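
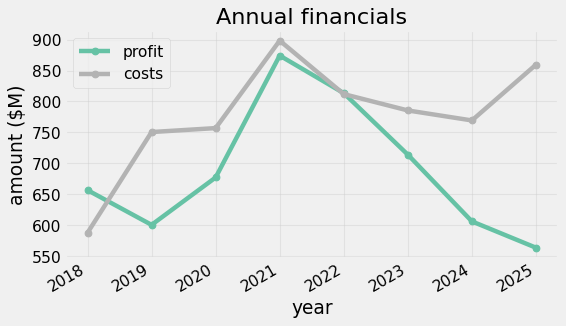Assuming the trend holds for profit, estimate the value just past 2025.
Last three: 700, 600, 550 → slope ≈ -75/step → next ≈ 475.

≈ 475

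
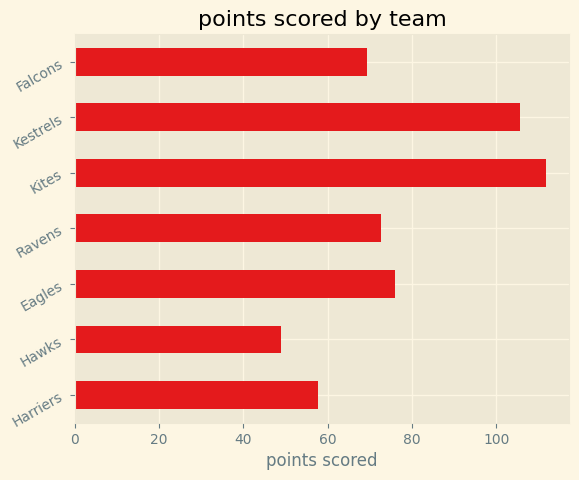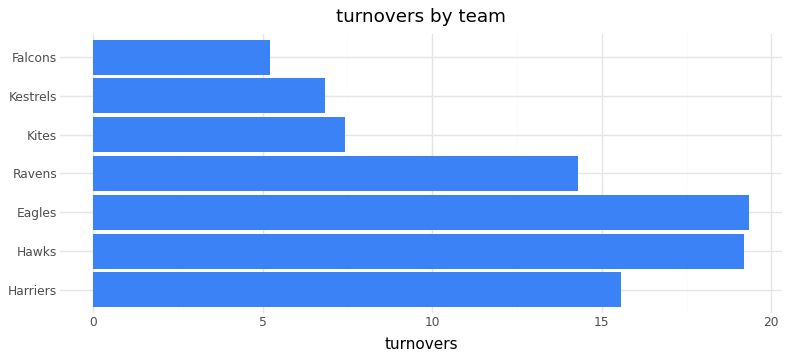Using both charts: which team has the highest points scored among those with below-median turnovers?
Chart 2 median turnovers ≈ 14; below-median teams: Kites, Kestrels, Falcons. Among those, Kites has the highest points scored (≈ 120).

Kites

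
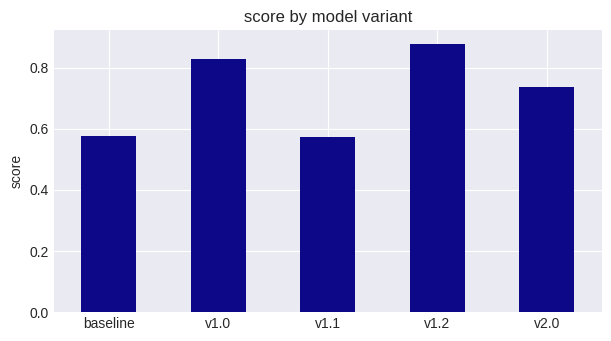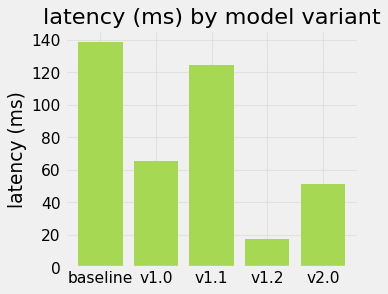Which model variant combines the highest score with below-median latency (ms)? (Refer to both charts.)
Chart 2 median latency (ms) ≈ 60; below-median model variants: v1.2, v2.0. Among those, v1.2 has the highest score (≈ 0.9).

v1.2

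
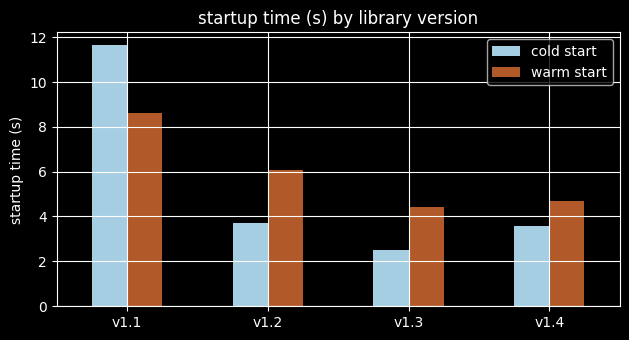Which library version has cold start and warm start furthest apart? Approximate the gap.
v1.1, ≈ 3 s

v1.1: cold start ≈ 12, warm start ≈ 9 → gap ≈ 3. Next-largest (v1.2) is only ≈ 2.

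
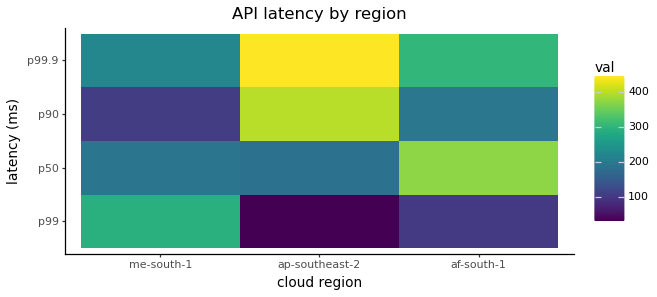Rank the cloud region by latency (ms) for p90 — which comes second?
Top 3 for p90: ap-southeast-2 ≈ 400, af-south-1 ≈ 200, me-south-1 ≈ 100.

af-south-1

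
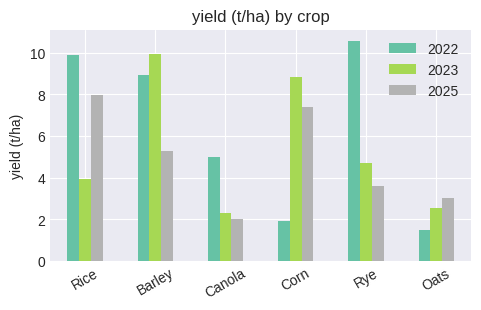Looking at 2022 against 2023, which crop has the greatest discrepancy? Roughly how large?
Corn, ≈ 7 t/ha

Corn: 2022 ≈ 2, 2023 ≈ 9 → gap ≈ 7. Next-largest (Rice) is only ≈ 6.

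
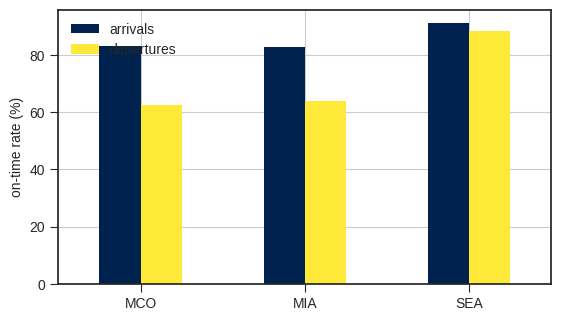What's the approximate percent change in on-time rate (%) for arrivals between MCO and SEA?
MCO ≈ 80, SEA ≈ 90; (90 − 80) / 80 ≈ +12.5%.

≈ +12.5%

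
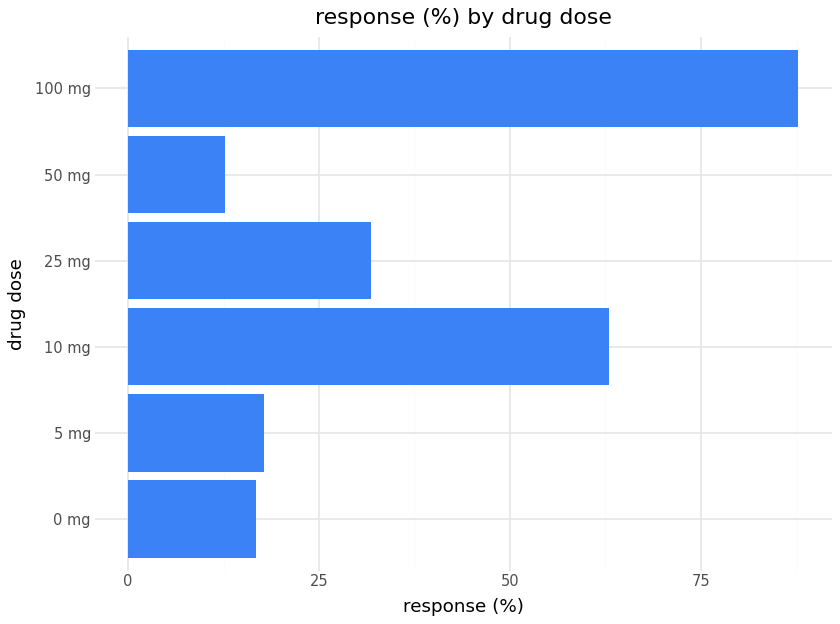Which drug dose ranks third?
Top 4: 100 mg ≈ 90, 10 mg ≈ 60, 25 mg ≈ 30, 5 mg ≈ 20.

25 mg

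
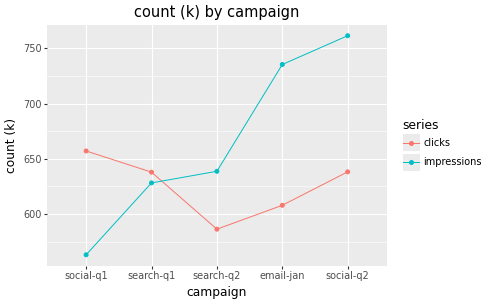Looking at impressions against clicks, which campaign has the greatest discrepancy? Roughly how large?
email-jan: impressions ≈ 740, clicks ≈ 600 → gap ≈ 140. Next-largest (social-q2) is only ≈ 120.

email-jan, ≈ 140 k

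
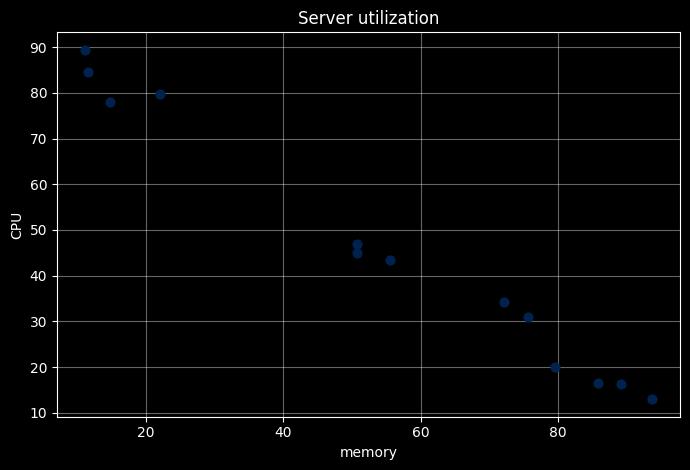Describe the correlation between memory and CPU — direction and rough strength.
negative, strong

Points are negatively correlated; strong (|r| ≈ 1.0).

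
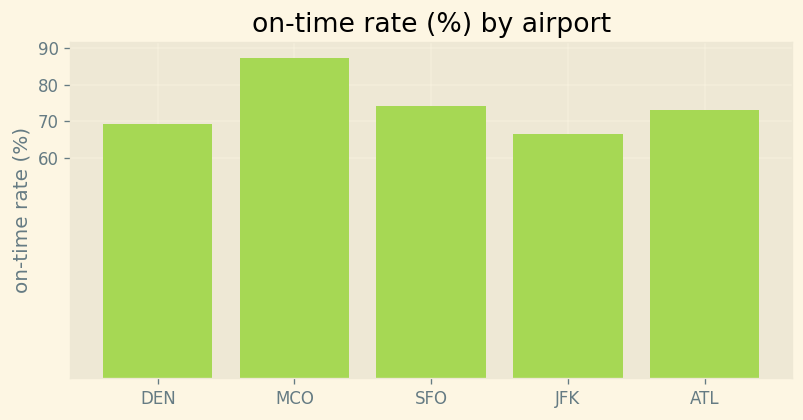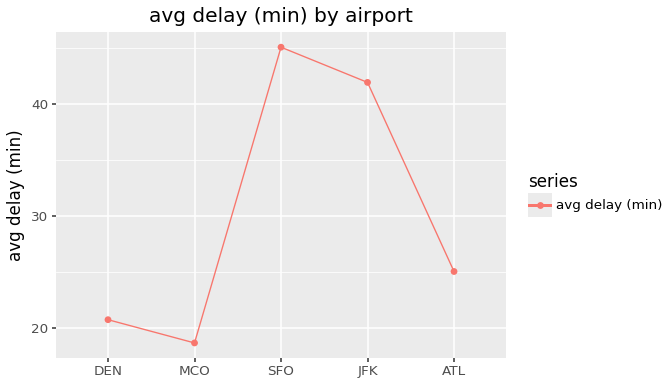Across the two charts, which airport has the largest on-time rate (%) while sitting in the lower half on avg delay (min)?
Chart 2 median avg delay (min) ≈ 25; below-median airports: DEN, MCO. Among those, MCO has the highest on-time rate (%) (≈ 90).

MCO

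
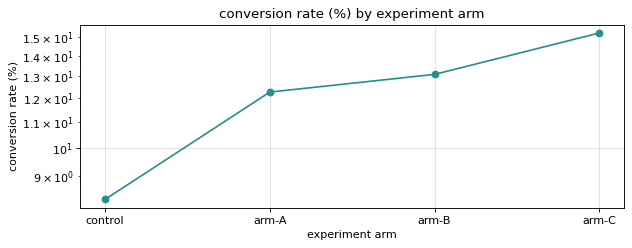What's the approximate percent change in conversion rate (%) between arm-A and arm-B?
arm-A ≈ 12, arm-B ≈ 13; (13 − 12) / 12 ≈ +8.3%.

≈ +8.3%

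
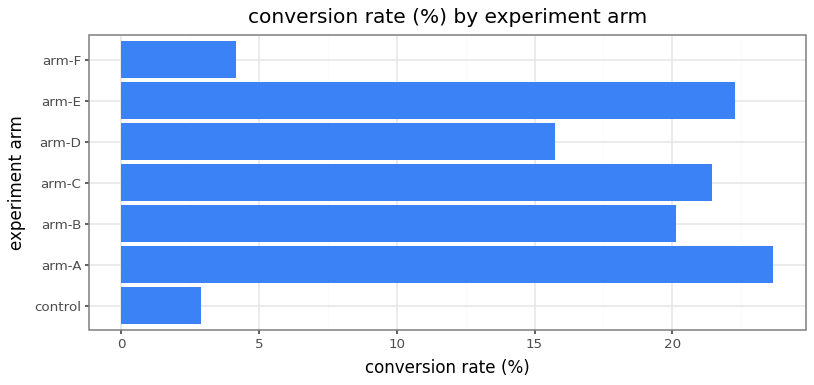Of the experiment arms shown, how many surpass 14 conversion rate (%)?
5

Above 14: arm-A, arm-B, arm-C, arm-D, arm-E.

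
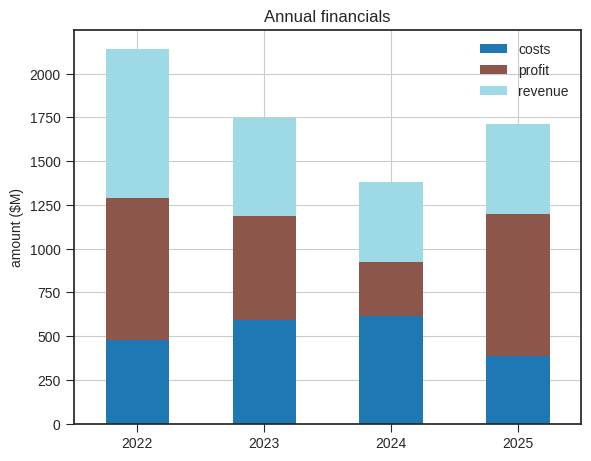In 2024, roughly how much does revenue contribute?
≈ 400

revenue top ≈ 1400, bottom ≈ 1000; segment ≈ 400.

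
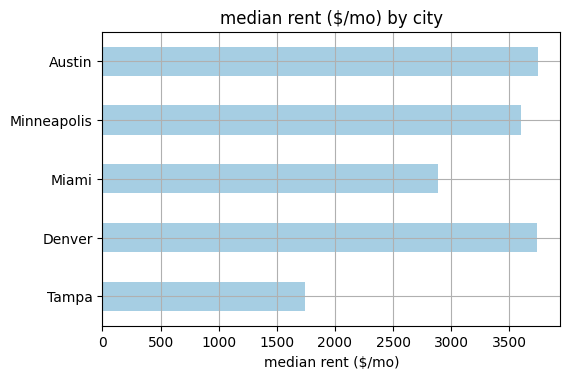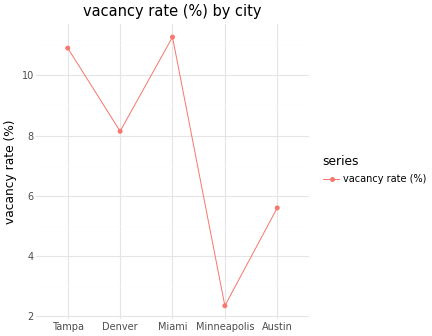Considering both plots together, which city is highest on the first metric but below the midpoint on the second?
Austin

Chart 2 median vacancy rate (%) ≈ 8; below-median cities: Minneapolis, Austin. Among those, Austin has the highest median rent ($/mo) (≈ 4000).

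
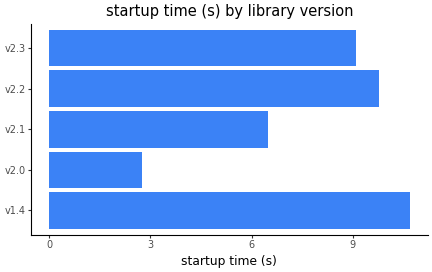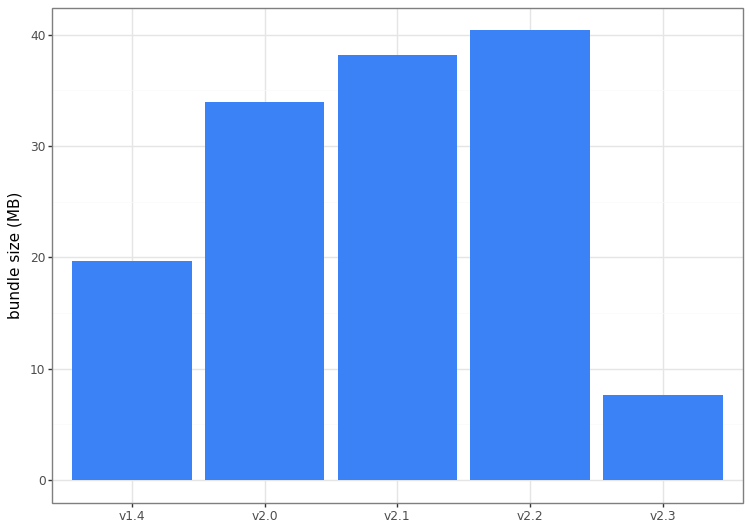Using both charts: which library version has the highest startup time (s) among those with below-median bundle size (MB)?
Chart 2 median bundle size (MB) ≈ 35; below-median library versions: v1.4, v2.3. Among those, v1.4 has the highest startup time (s) (≈ 11).

v1.4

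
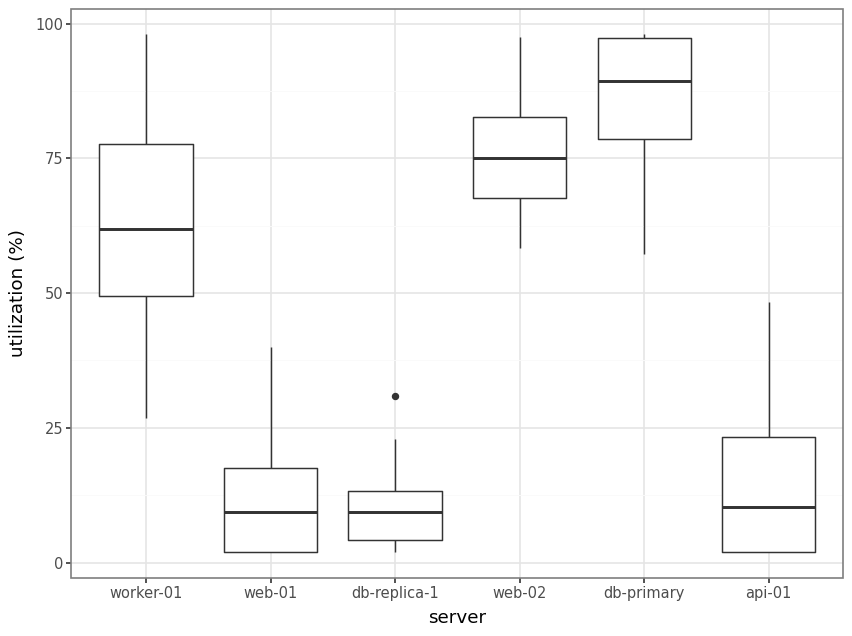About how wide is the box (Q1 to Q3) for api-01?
Q3 ≈ 20, Q1 ≈ 0; IQR ≈ 20.

≈ 20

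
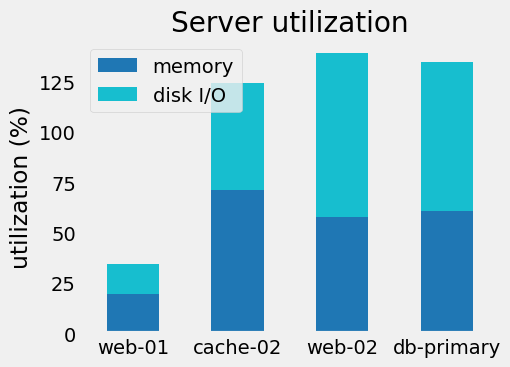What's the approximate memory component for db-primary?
≈ 60

memory top ≈ 60, bottom ≈ 0; segment ≈ 60.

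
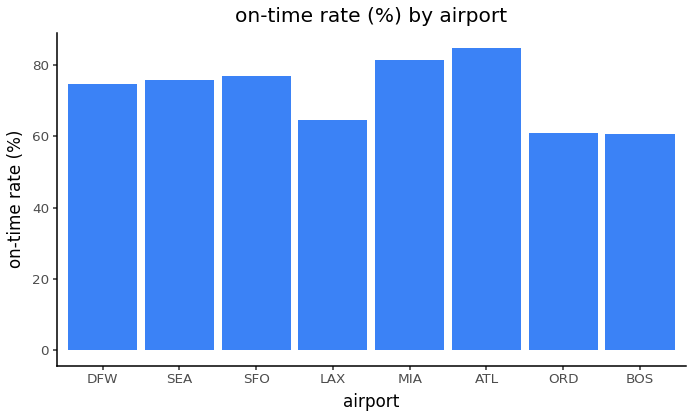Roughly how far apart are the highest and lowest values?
≈ 20

Max ATL ≈ 80, min BOS ≈ 60; range ≈ 20.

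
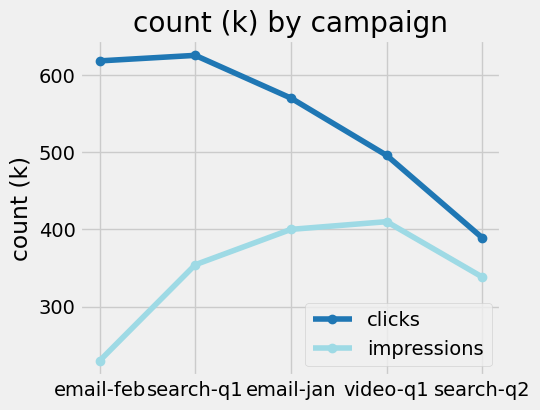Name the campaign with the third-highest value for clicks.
email-jan

Top 4 for clicks: search-q1 ≈ 650, email-feb ≈ 600, email-jan ≈ 550, video-q1 ≈ 500.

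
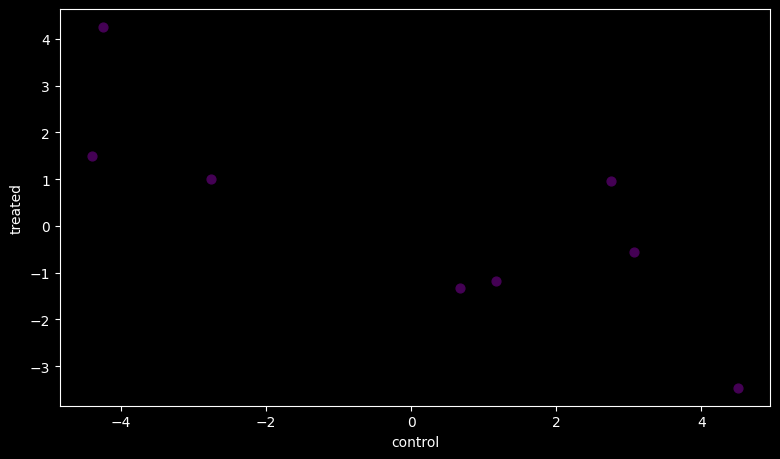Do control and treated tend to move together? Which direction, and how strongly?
Points are negatively correlated; strong (|r| ≈ 0.8).

negative, strong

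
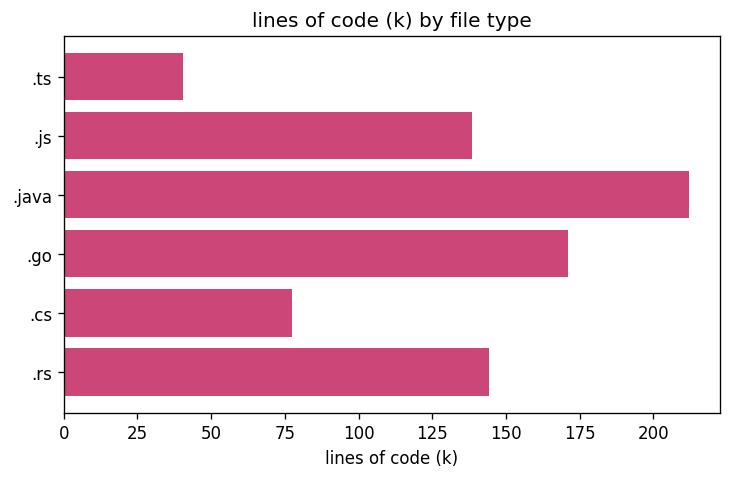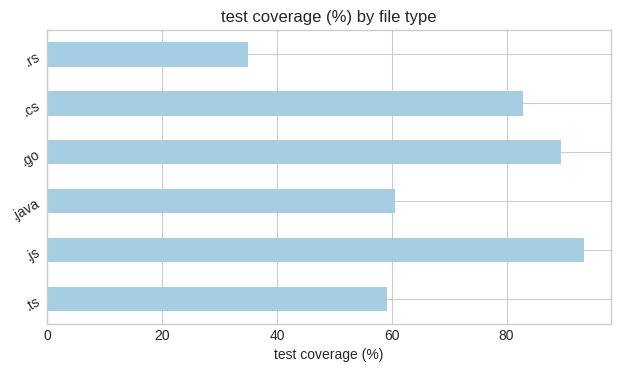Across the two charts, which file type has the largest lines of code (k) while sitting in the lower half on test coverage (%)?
Chart 2 median test coverage (%) ≈ 70; below-median file types: .ts, .java, .rs. Among those, .java has the highest lines of code (k) (≈ 220).

.java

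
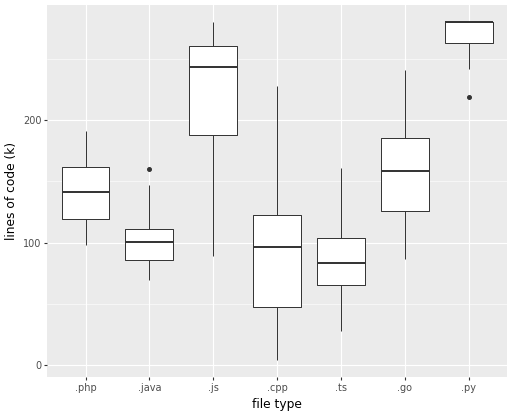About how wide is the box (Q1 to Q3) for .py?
Q3 ≈ 280, Q1 ≈ 260; IQR ≈ 20.

≈ 20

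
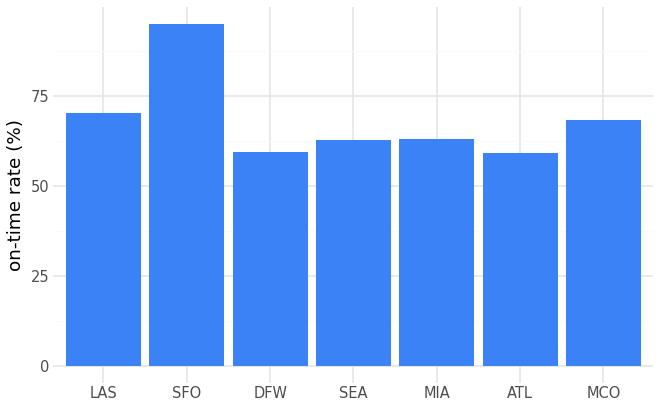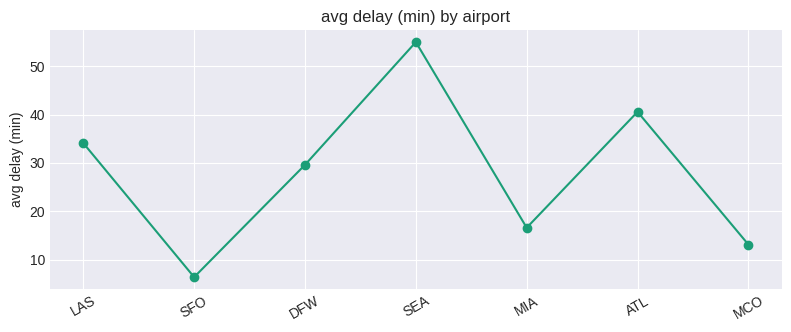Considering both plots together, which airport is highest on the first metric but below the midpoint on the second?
Chart 2 median avg delay (min) ≈ 30; below-median airports: SFO, MIA, MCO. Among those, SFO has the highest on-time rate (%) (≈ 100).

SFO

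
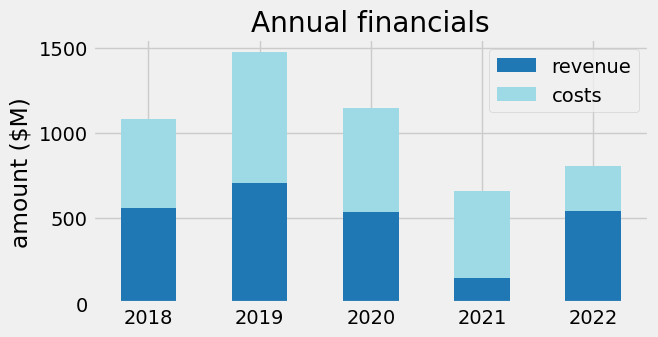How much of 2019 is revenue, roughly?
revenue top ≈ 800, bottom ≈ 0; segment ≈ 800.

≈ 800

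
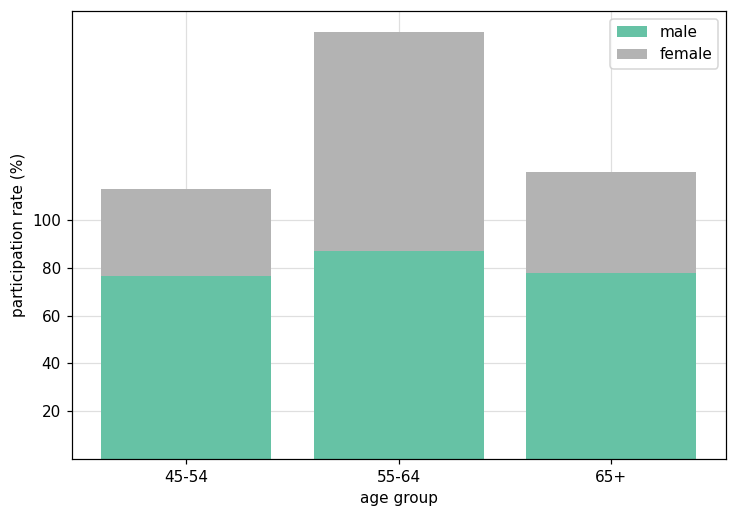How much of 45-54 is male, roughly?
male top ≈ 80, bottom ≈ 0; segment ≈ 80.

≈ 80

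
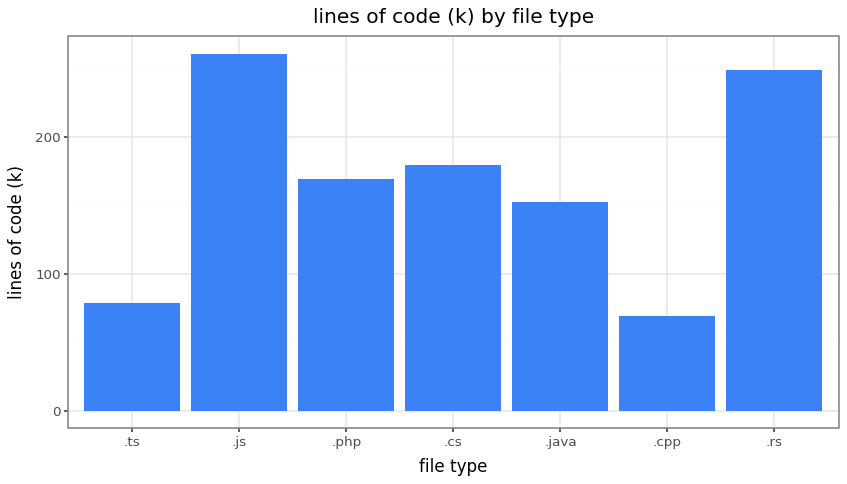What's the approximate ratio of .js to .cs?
.js ≈ 250, .cs ≈ 175; 250/175 ≈ 1.43.

≈ 1.43×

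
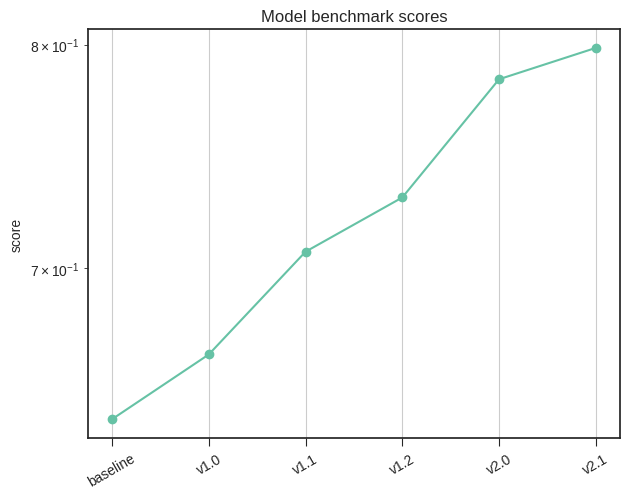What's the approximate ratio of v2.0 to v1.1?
≈ 1.11×

v2.0 ≈ 0.78, v1.1 ≈ 0.70; 0.78/0.70 ≈ 1.11.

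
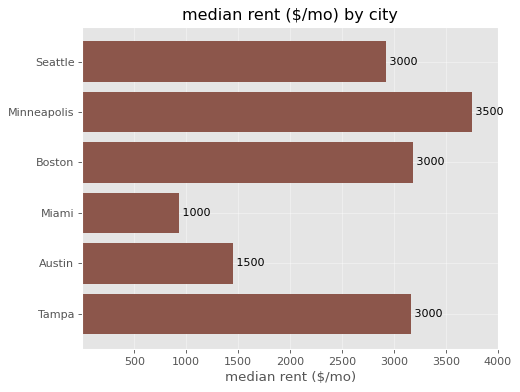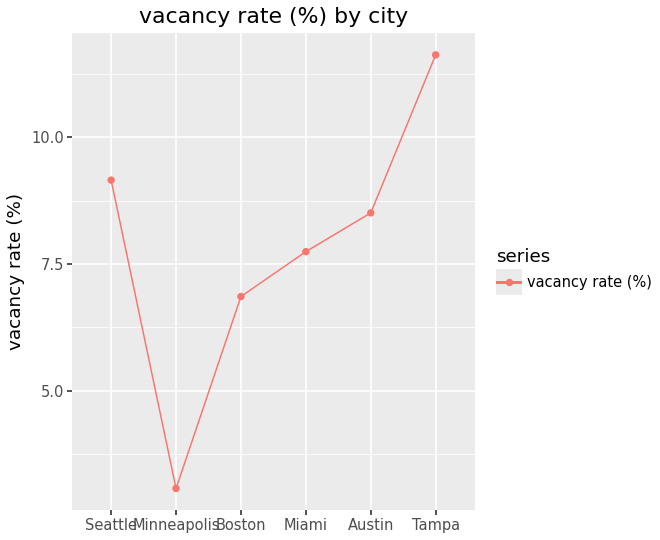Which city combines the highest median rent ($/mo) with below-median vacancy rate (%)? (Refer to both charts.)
Chart 2 median vacancy rate (%) ≈ 8; below-median cities: Minneapolis, Boston, Miami. Among those, Minneapolis has the highest median rent ($/mo) (≈ 3500).

Minneapolis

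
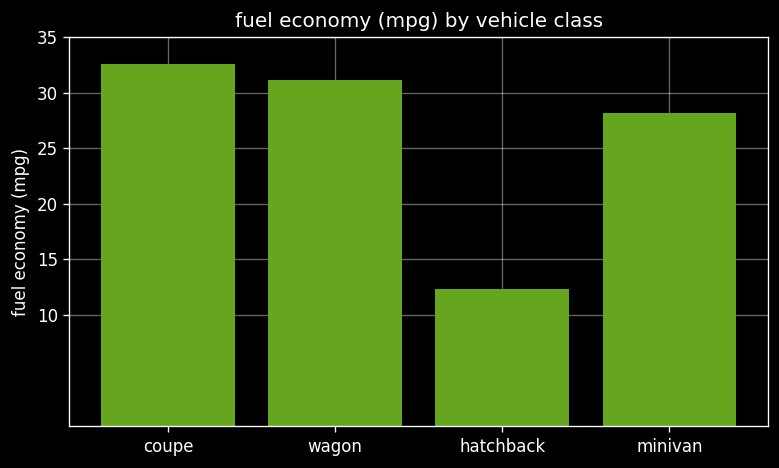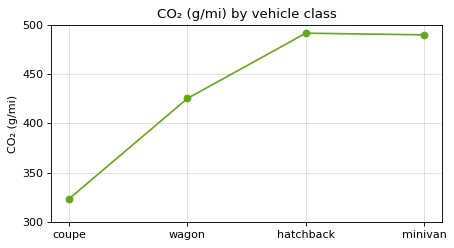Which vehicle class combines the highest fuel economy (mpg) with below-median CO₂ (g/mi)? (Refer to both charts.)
Chart 2 median CO₂ (g/mi) ≈ 450; below-median vehicle classes: coupe, wagon. Among those, coupe has the highest fuel economy (mpg) (≈ 35).

coupe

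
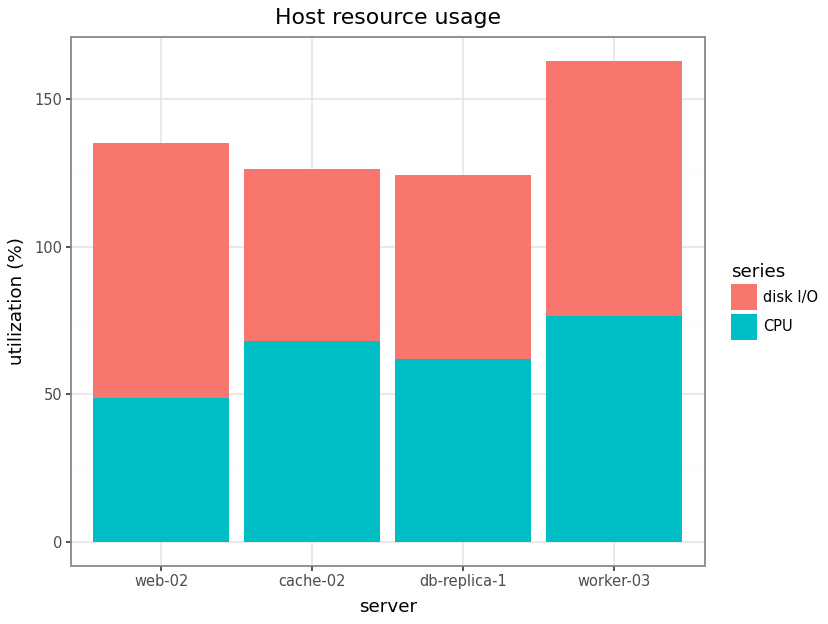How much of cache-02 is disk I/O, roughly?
disk I/O top ≈ 120, bottom ≈ 60; segment ≈ 60.

≈ 60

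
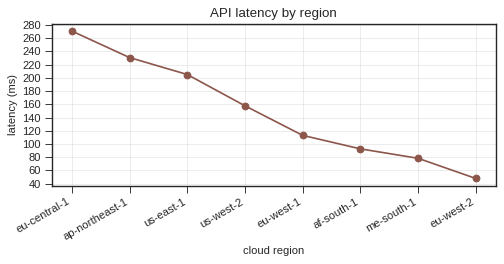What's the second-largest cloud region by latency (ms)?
ap-northeast-1

Top 3: eu-central-1 ≈ 280, ap-northeast-1 ≈ 240, us-east-1 ≈ 200.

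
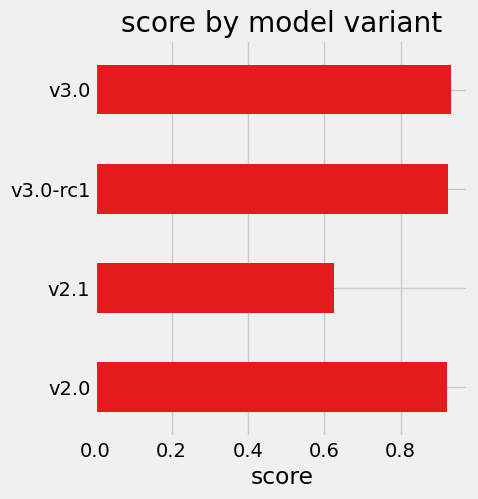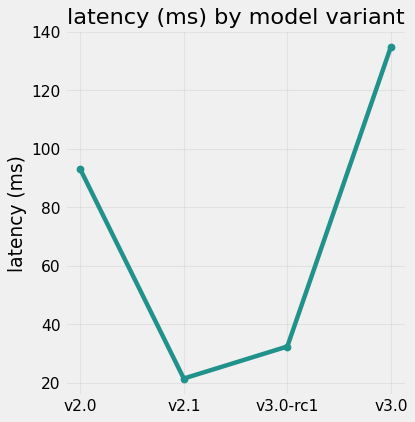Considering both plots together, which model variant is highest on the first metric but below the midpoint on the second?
v3.0-rc1

Chart 2 median latency (ms) ≈ 60; below-median model variants: v2.1, v3.0-rc1. Among those, v3.0-rc1 has the highest score (≈ 0.9).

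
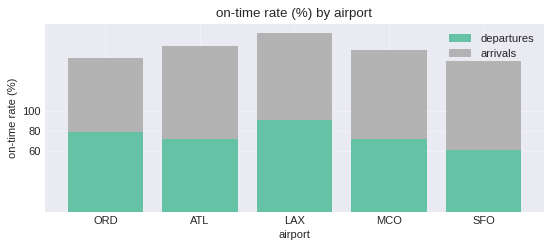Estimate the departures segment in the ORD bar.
departures top ≈ 80, bottom ≈ 0; segment ≈ 80.

≈ 80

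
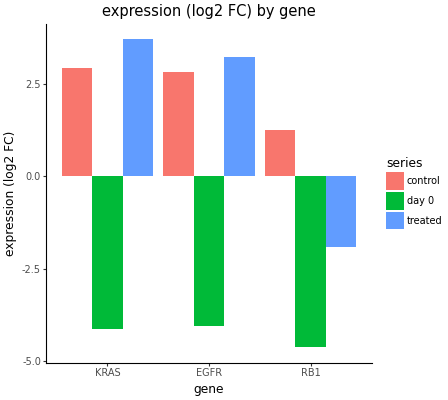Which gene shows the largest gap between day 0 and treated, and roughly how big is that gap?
KRAS, ≈ 8 log2 FC

KRAS: day 0 ≈ -4, treated ≈ 4 → gap ≈ 8. Next-largest (EGFR) is only ≈ 7.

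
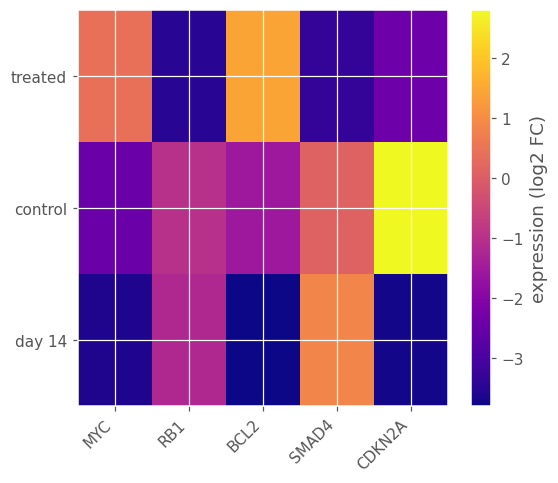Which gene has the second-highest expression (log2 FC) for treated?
MYC

Top 3 for treated: BCL2 ≈ 1, MYC ≈ 0, CDKN2A ≈ -2.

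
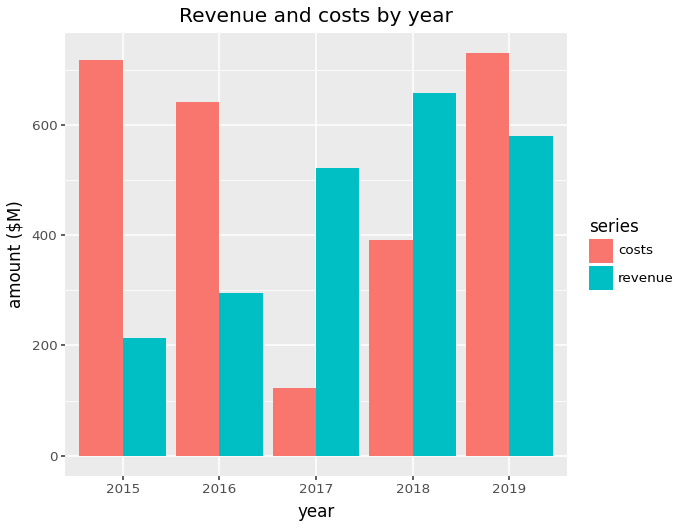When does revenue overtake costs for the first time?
2016: revenue ≈ 300 vs costs ≈ 600 (not yet); 2017: revenue ≈ 500 vs costs ≈ 100 (first crossover).

2017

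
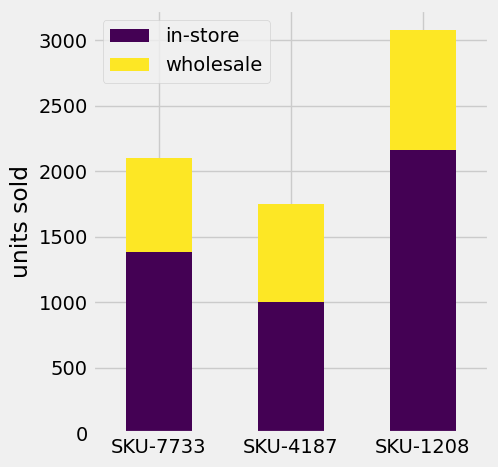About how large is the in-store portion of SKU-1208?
in-store top ≈ 2000, bottom ≈ 0; segment ≈ 2000.

≈ 2000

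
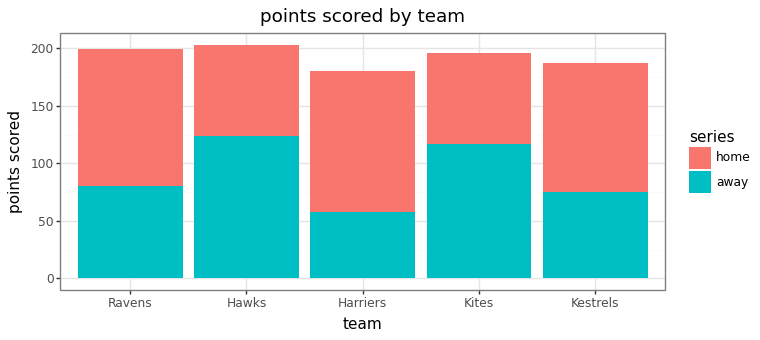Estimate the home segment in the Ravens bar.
home top ≈ 200, bottom ≈ 80; segment ≈ 120.

≈ 120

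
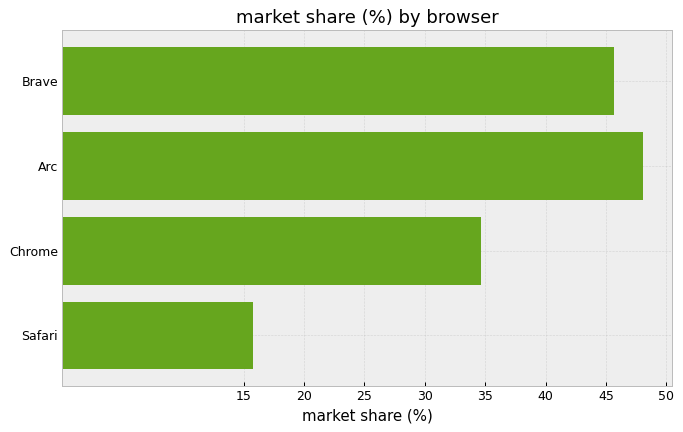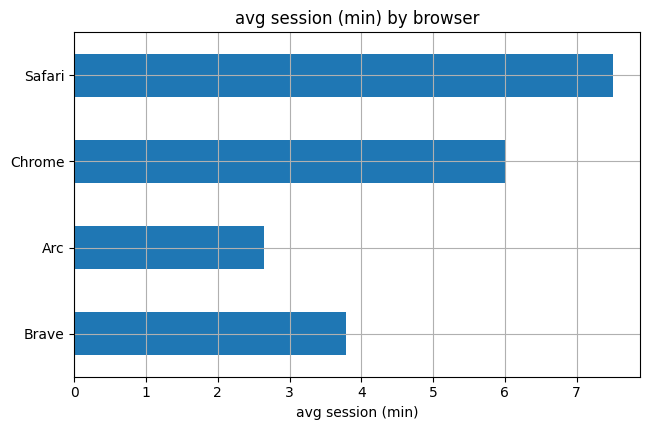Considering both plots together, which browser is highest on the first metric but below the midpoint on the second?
Arc

Chart 2 median avg session (min) ≈ 5; below-median browsers: Brave, Arc. Among those, Arc has the highest market share (%) (≈ 50).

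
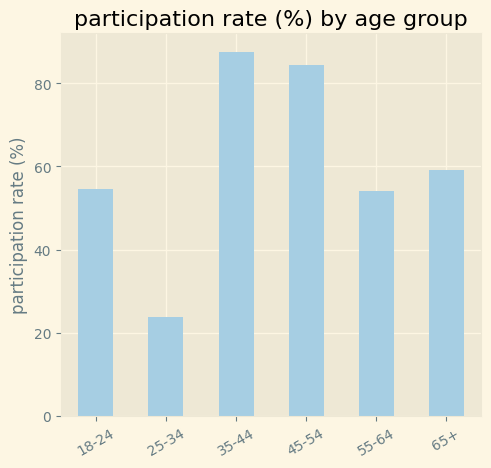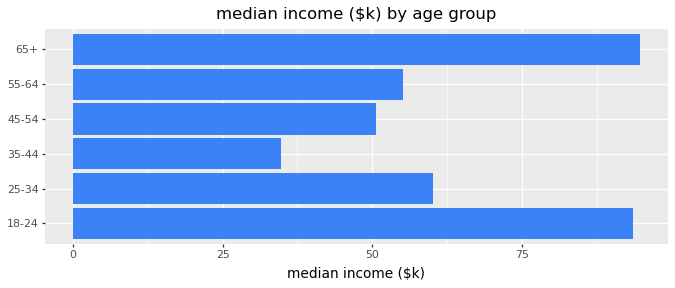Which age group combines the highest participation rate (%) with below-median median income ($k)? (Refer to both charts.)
35-44

Chart 2 median median income ($k) ≈ 60; below-median age groups: 35-44, 45-54, 55-64. Among those, 35-44 has the highest participation rate (%) (≈ 90).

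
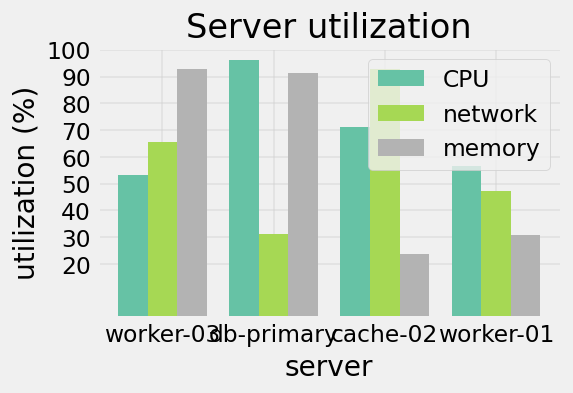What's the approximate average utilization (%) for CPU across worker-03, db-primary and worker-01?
≈ 70

(50 + 100 + 60) / 3 ≈ 70.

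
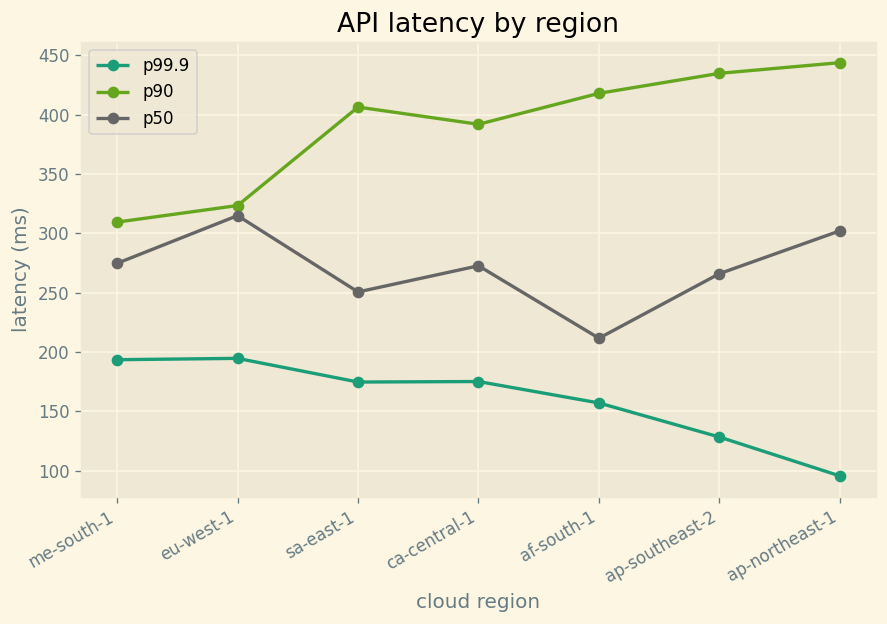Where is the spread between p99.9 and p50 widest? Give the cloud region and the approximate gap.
ap-northeast-1, ≈ 200 ms

ap-northeast-1: p99.9 ≈ 100, p50 ≈ 300 → gap ≈ 200. Next-largest (ap-southeast-2) is only ≈ 100.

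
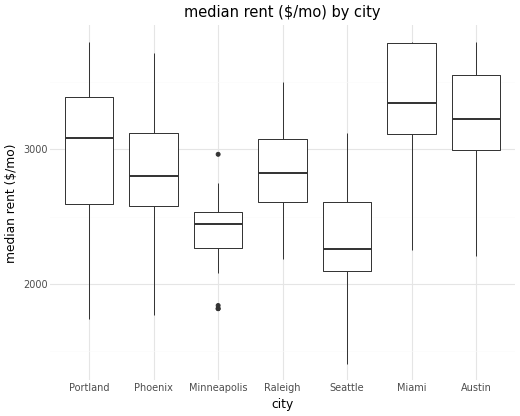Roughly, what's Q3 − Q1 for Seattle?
Q3 ≈ 2600, Q1 ≈ 2100; IQR ≈ 500.

≈ 500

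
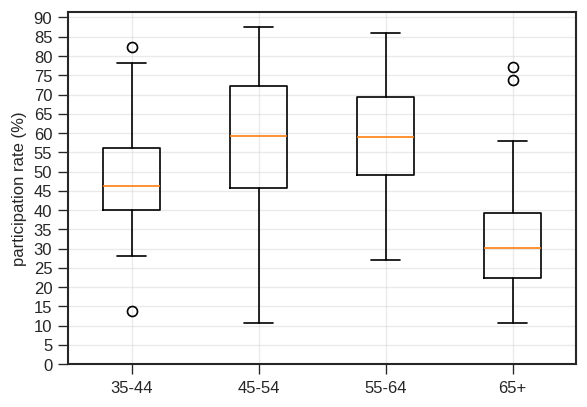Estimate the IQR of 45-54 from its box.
Q3 ≈ 70, Q1 ≈ 45; IQR ≈ 25.

≈ 25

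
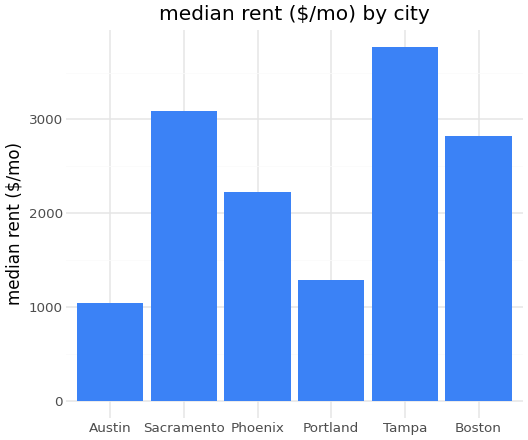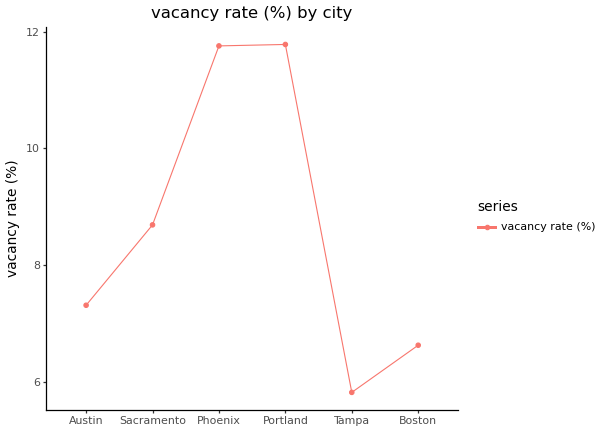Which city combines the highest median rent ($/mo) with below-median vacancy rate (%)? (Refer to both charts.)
Chart 2 median vacancy rate (%) ≈ 8; below-median cities: Austin, Tampa, Boston. Among those, Tampa has the highest median rent ($/mo) (≈ 4000).

Tampa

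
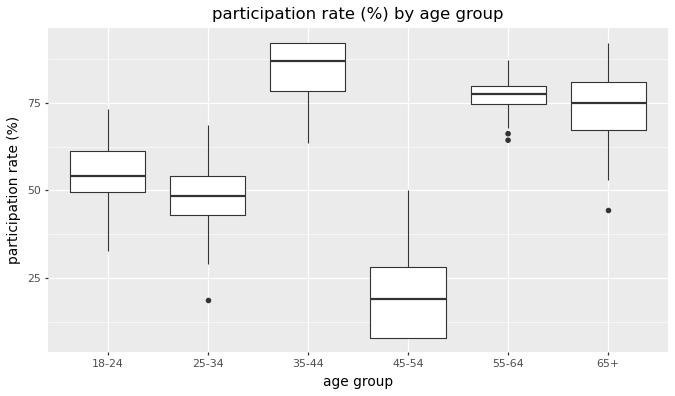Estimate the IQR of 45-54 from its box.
Q3 ≈ 30, Q1 ≈ 10; IQR ≈ 20.

≈ 20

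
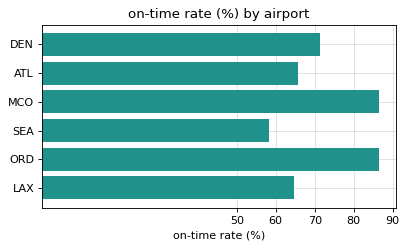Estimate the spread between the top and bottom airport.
Max ORD ≈ 90, min SEA ≈ 60; range ≈ 30.

≈ 30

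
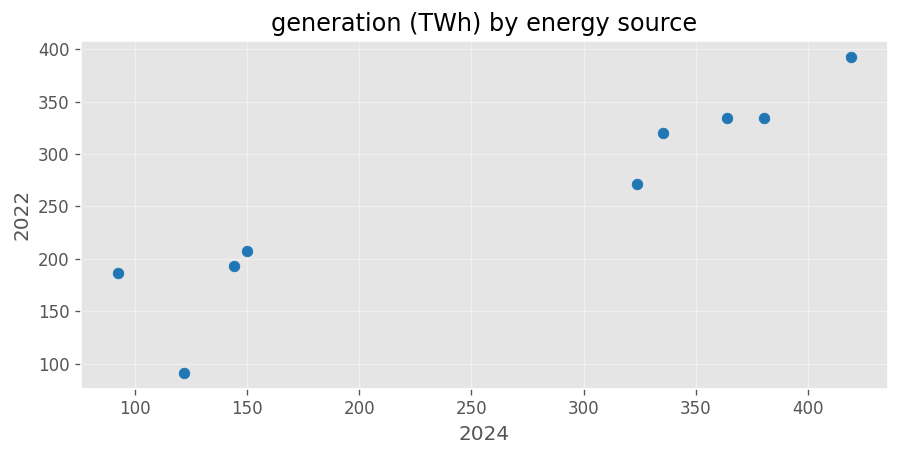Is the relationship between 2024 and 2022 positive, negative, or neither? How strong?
positive, strong

Points are positively correlated; strong (|r| ≈ 0.9).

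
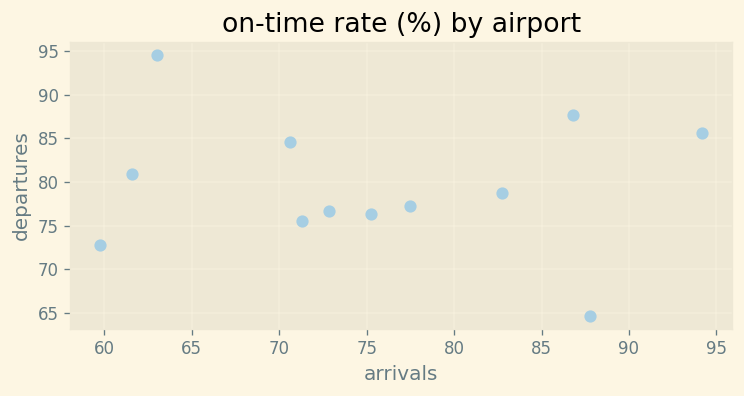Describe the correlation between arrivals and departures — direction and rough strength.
Points are roughly uncorrelated; weak (|r| ≈ 0.1).

no clear correlation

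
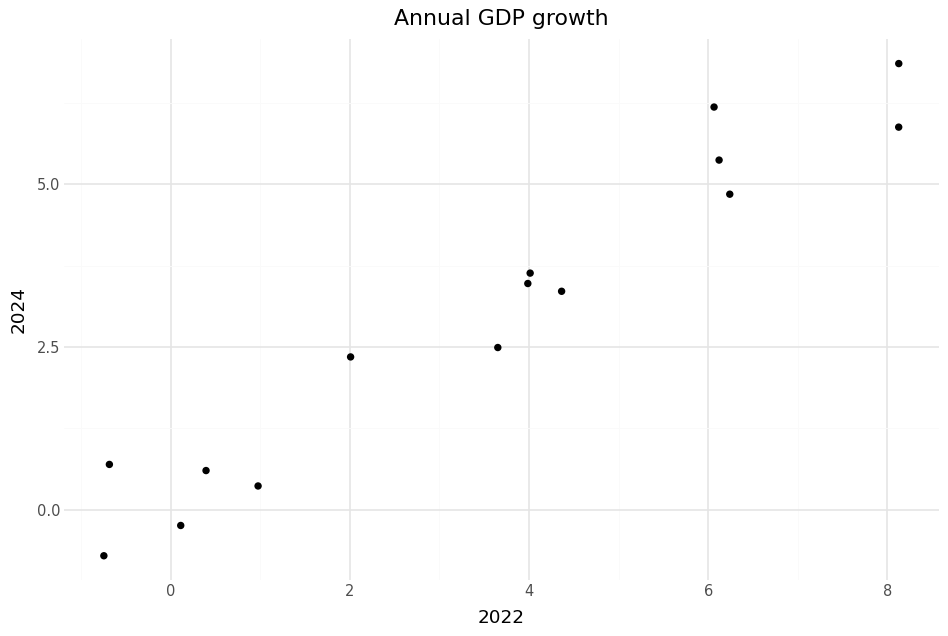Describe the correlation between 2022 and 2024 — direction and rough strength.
positive, strong

Points are positively correlated; strong (|r| ≈ 1.0).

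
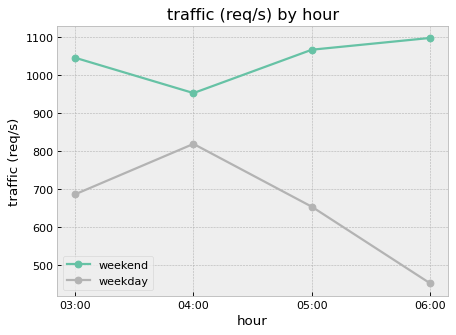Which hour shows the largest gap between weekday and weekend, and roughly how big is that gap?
06:00, ≈ 600 req/s

06:00: weekday ≈ 500, weekend ≈ 1100 → gap ≈ 600. Next-largest (05:00) is only ≈ 400.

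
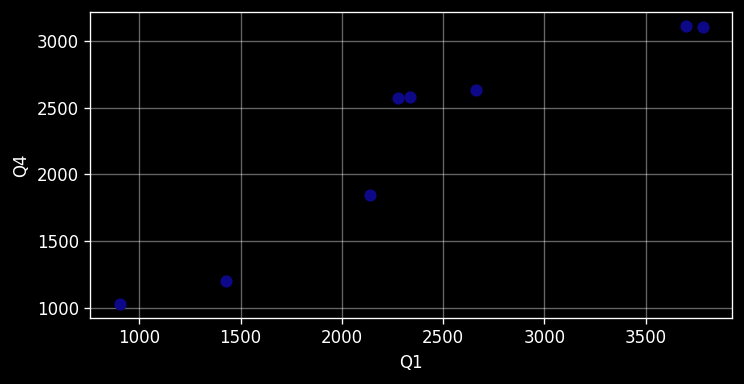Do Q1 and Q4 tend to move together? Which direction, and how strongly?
positive, strong

Points are positively correlated; strong (|r| ≈ 0.9).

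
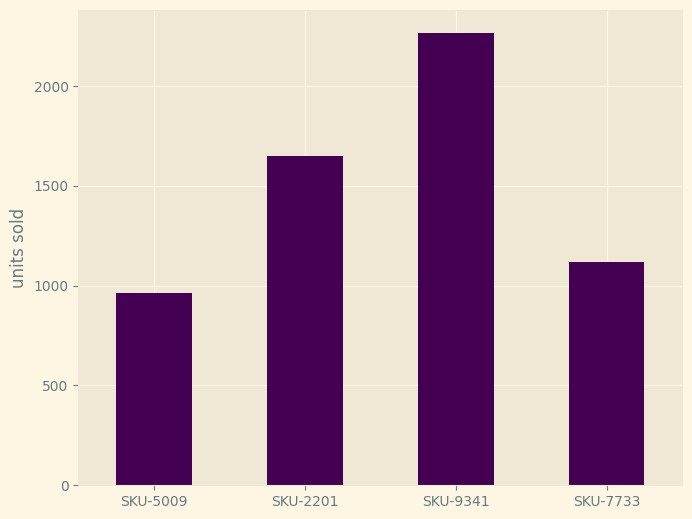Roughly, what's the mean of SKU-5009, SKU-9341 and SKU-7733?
≈ 1467

(1000 + 2200 + 1200) / 3 ≈ 1467.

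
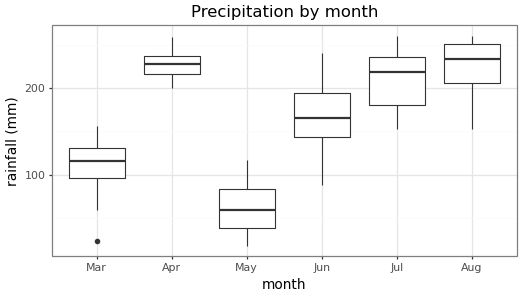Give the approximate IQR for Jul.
≈ 60

Q3 ≈ 240, Q1 ≈ 180; IQR ≈ 60.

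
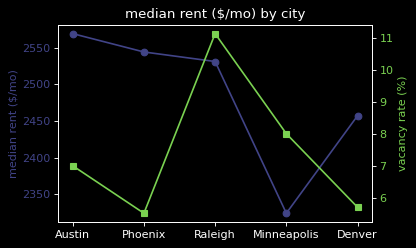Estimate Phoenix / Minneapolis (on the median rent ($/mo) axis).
Phoenix ≈ 2550, Minneapolis ≈ 2325; 2550/2325 ≈ 1.1.

≈ 1.1×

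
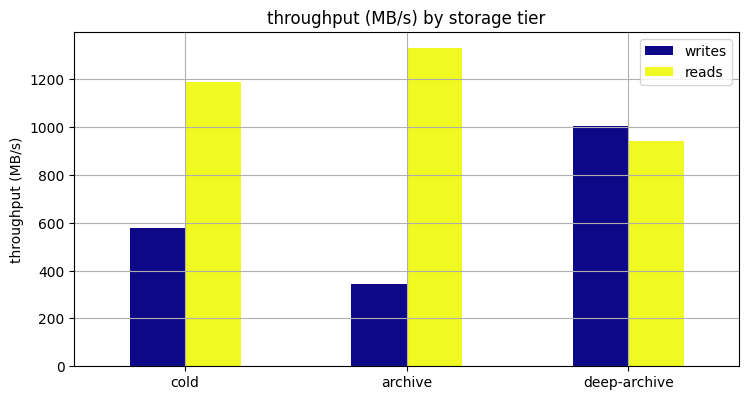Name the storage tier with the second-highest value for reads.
cold

Top 3 for reads: archive ≈ 1400, cold ≈ 1200, deep-archive ≈ 1000.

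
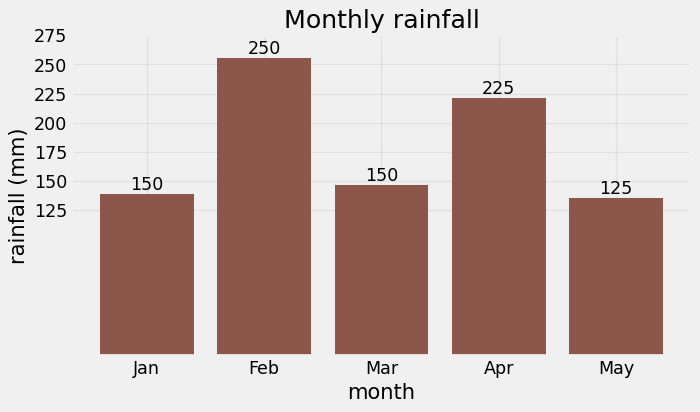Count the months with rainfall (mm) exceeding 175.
Above 175: Feb, Apr.

2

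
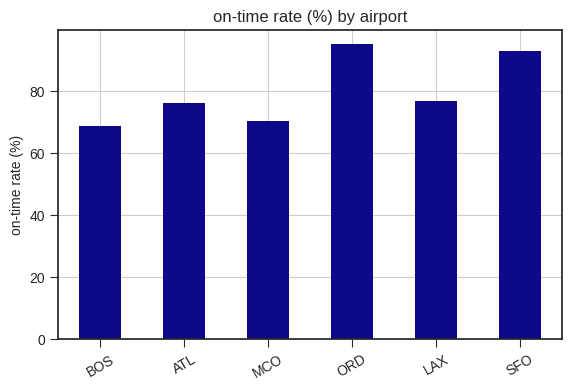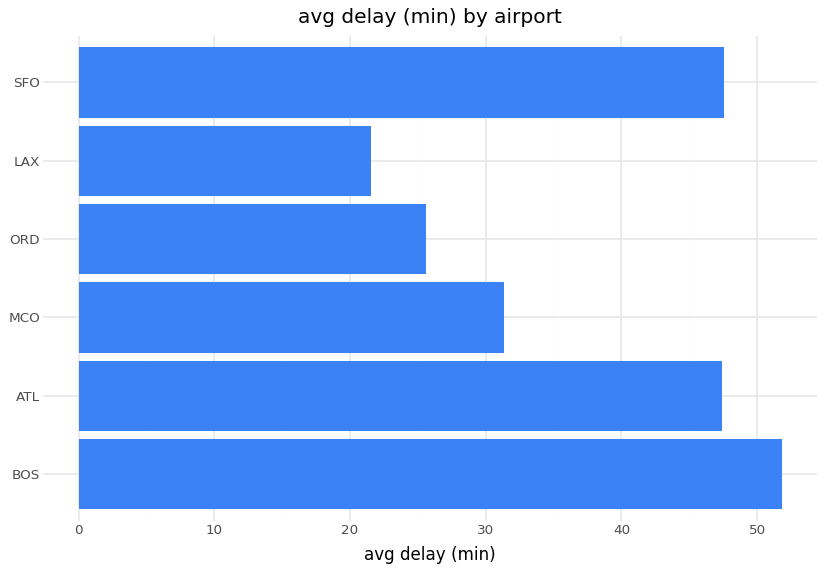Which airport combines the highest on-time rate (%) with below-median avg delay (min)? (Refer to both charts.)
Chart 2 median avg delay (min) ≈ 40; below-median airports: MCO, ORD, LAX. Among those, ORD has the highest on-time rate (%) (≈ 90).

ORD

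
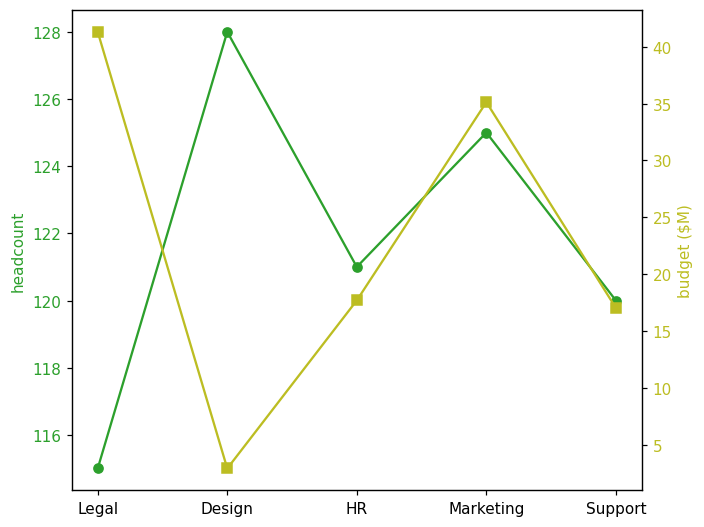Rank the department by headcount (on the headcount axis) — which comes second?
Marketing

Top 3 (on the headcount axis): Design ≈ 128, Marketing ≈ 124, HR ≈ 120.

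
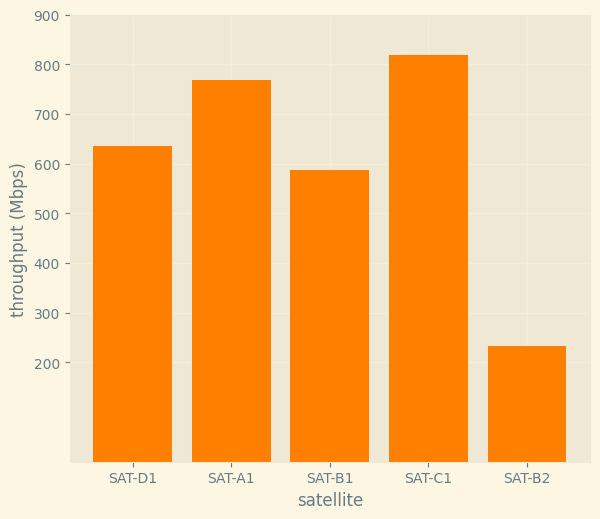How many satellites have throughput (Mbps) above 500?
Above 500: SAT-D1, SAT-A1, SAT-B1, SAT-C1.

4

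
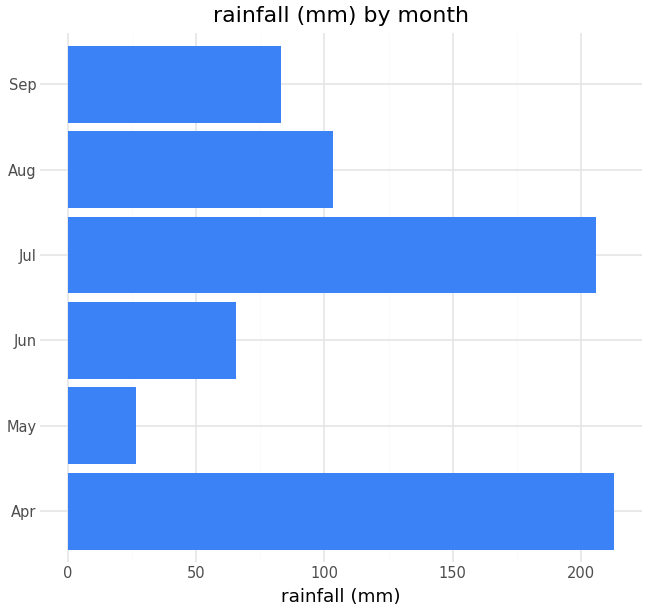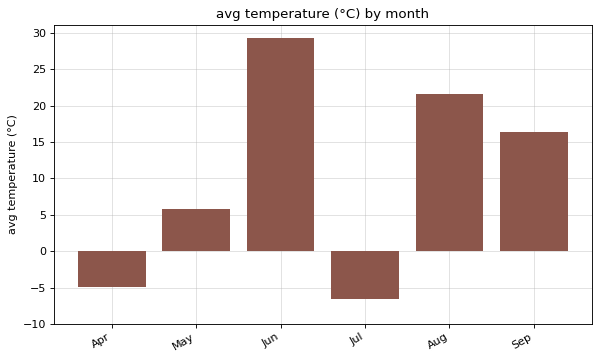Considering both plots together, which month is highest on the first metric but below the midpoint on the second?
Apr

Chart 2 median avg temperature (°C) ≈ 10; below-median months: Apr, May, Jul. Among those, Apr has the highest rainfall (mm) (≈ 220).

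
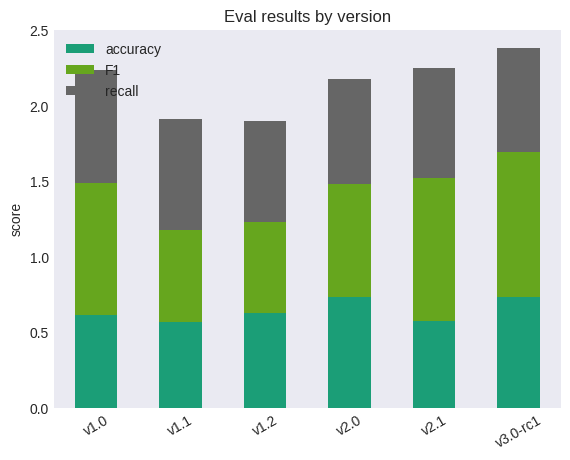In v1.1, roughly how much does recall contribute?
recall top ≈ 2.0, bottom ≈ 1.2; segment ≈ 0.8.

≈ 0.8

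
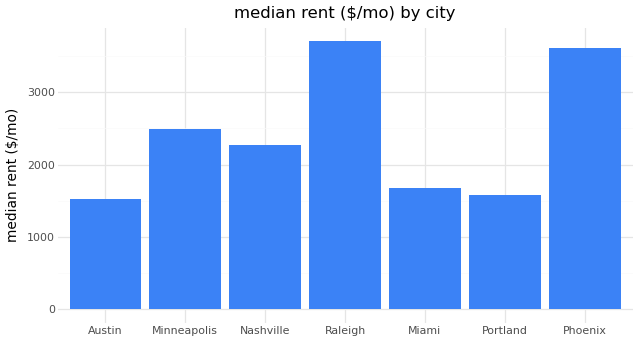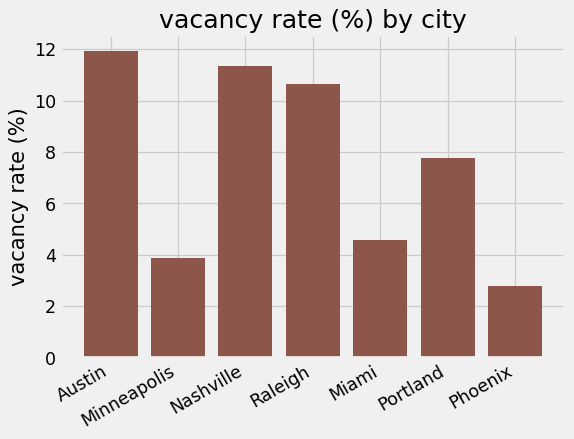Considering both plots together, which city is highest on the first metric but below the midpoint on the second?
Phoenix

Chart 2 median vacancy rate (%) ≈ 8; below-median cities: Minneapolis, Miami, Phoenix. Among those, Phoenix has the highest median rent ($/mo) (≈ 3500).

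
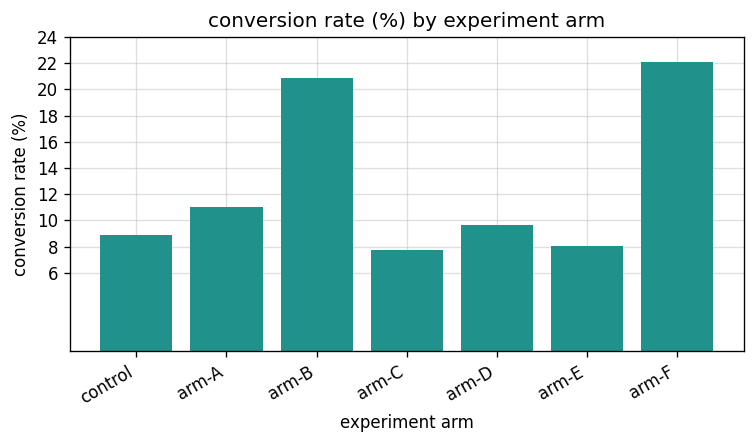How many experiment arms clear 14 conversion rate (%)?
2

Above 14: arm-B, arm-F.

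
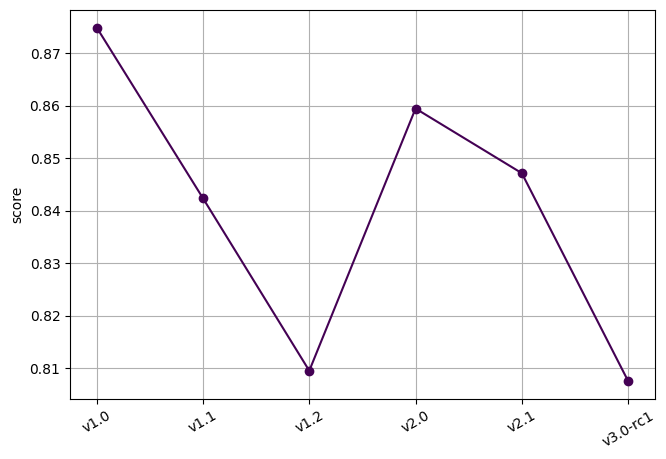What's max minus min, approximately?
Max v1.0 ≈ 0.87, min v3.0-rc1 ≈ 0.81; range ≈ 0.06.

≈ 0.06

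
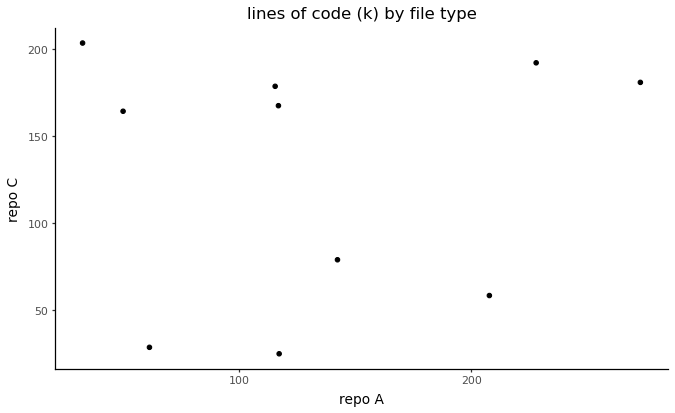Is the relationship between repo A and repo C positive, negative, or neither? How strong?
Points are roughly uncorrelated; weak (|r| ≈ 0.1).

no clear correlation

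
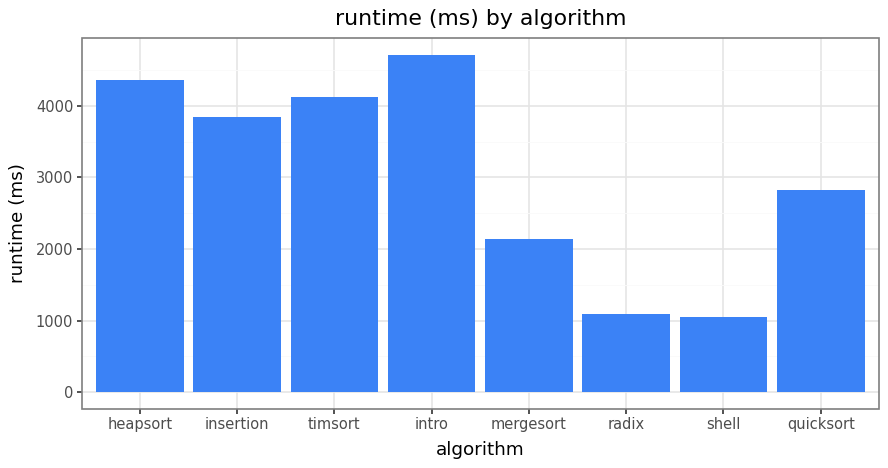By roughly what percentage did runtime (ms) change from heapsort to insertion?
heapsort ≈ 4500, insertion ≈ 4000; (4000 − 4500) / 4500 ≈ -11.1%.

≈ -11.1%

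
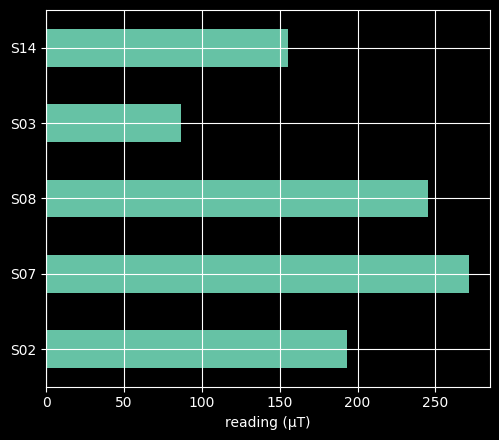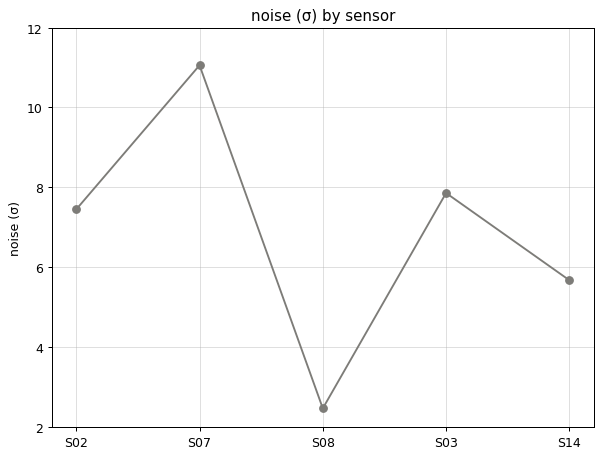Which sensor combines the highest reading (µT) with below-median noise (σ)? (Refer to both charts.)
Chart 2 median noise (σ) ≈ 8; below-median sensors: S08, S14. Among those, S08 has the highest reading (µT) (≈ 250).

S08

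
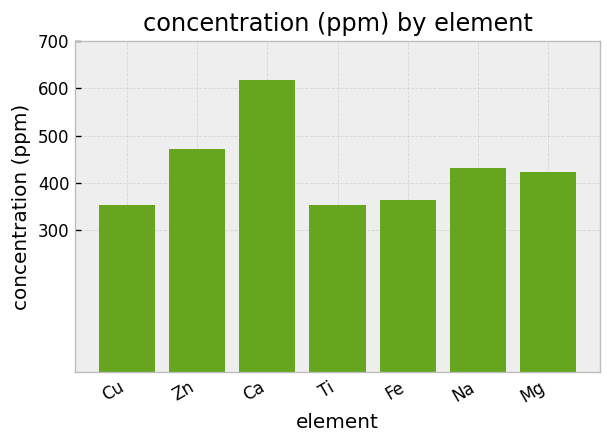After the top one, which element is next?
Zn

Top 3: Ca ≈ 600, Zn ≈ 500, Na ≈ 400.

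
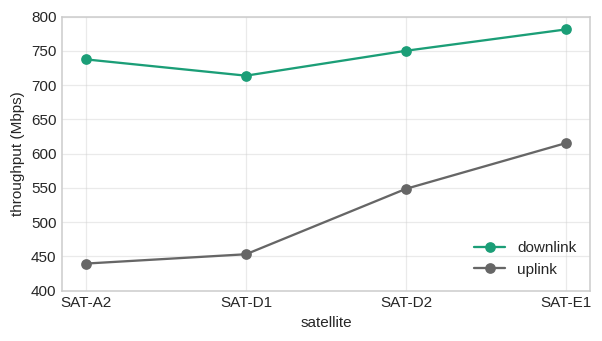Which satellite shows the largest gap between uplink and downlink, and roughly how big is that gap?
SAT-A2: uplink ≈ 450, downlink ≈ 750 → gap ≈ 300. Next-largest (SAT-D1) is only ≈ 250.

SAT-A2, ≈ 300 Mbps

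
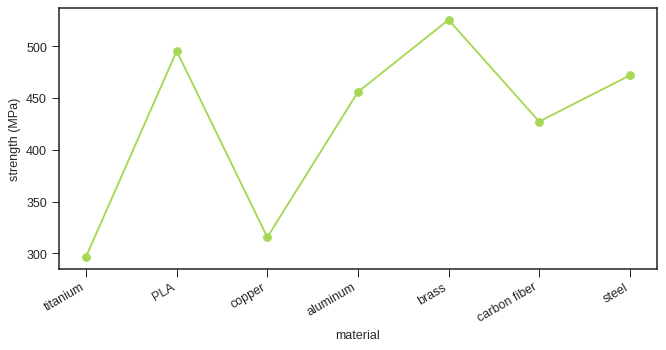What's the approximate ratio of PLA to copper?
PLA ≈ 500, copper ≈ 320; 500/320 ≈ 1.56.

≈ 1.56×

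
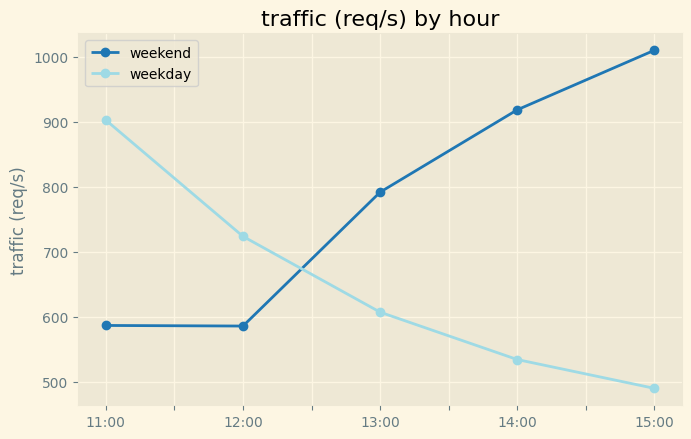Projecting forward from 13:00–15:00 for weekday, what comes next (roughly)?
≈ 450

Last three: 600, 550, 500 → slope ≈ -50/step → next ≈ 450.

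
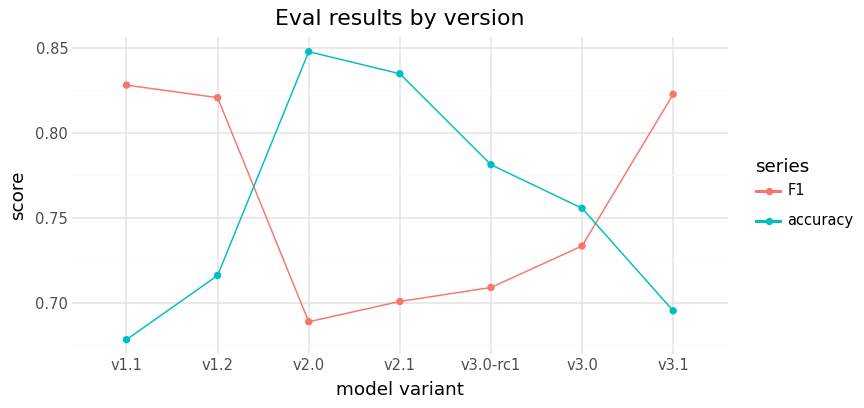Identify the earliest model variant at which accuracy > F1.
v1.2: accuracy ≈ 0.72 vs F1 ≈ 0.82 (not yet); v2.0: accuracy ≈ 0.84 vs F1 ≈ 0.68 (first crossover).

v2.0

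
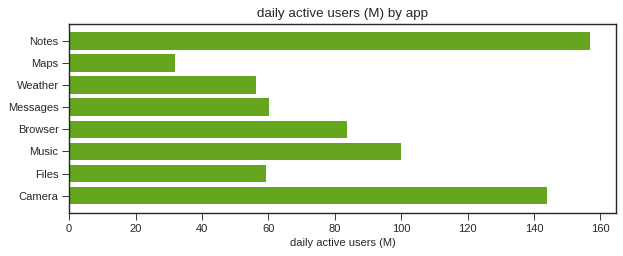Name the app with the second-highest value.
Camera

Top 3: Notes ≈ 160, Camera ≈ 140, Music ≈ 100.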